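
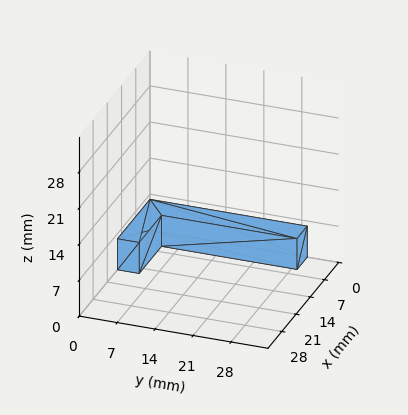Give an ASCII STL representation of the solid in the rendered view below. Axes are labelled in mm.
Reading the render: the shape is an L-shaped prism: outer 16 × 29 mm, arm thicknesses ≈ 4 mm (horizontal) and 5 mm (vertical), extruded 6 mm in z (dimensions read to the nearest mm from the axis ticks). For the STL, each face is triangulated and given an outward normal.

solid part
  facet normal 0.0000 0.0000 -1.0000
    outer loop
      vertex 16.00 4.00 0.00
      vertex 16.00 0.00 0.00
      vertex 0.00 0.00 0.00
    endloop
  endfacet
  facet normal 0.0000 0.0000 -1.0000
    outer loop
      vertex 5.00 4.00 0.00
      vertex 16.00 4.00 0.00
      vertex 0.00 0.00 0.00
    endloop
  endfacet
  facet normal 0.0000 0.0000 -1.0000
    outer loop
      vertex 5.00 29.00 0.00
      vertex 5.00 4.00 0.00
      vertex 0.00 0.00 0.00
    endloop
  endfacet
  facet normal 0.0000 0.0000 -1.0000
    outer loop
      vertex 0.00 29.00 0.00
      vertex 5.00 29.00 0.00
      vertex 0.00 0.00 0.00
    endloop
  endfacet
  facet normal 0.0000 0.0000 1.0000
    outer loop
      vertex 0.00 0.00 6.00
      vertex 16.00 0.00 6.00
      vertex 16.00 4.00 6.00
    endloop
  endfacet
  facet normal 0.0000 0.0000 1.0000
    outer loop
      vertex 0.00 0.00 6.00
      vertex 16.00 4.00 6.00
      vertex 5.00 4.00 6.00
    endloop
  endfacet
  facet normal 0.0000 0.0000 1.0000
    outer loop
      vertex 0.00 0.00 6.00
      vertex 5.00 4.00 6.00
      vertex 5.00 29.00 6.00
    endloop
  endfacet
  facet normal 0.0000 0.0000 1.0000
    outer loop
      vertex 0.00 0.00 6.00
      vertex 5.00 29.00 6.00
      vertex 0.00 29.00 6.00
    endloop
  endfacet
  facet normal 0.0000 -1.0000 0.0000
    outer loop
      vertex 0.00 0.00 0.00
      vertex 16.00 0.00 0.00
      vertex 16.00 0.00 6.00
    endloop
  endfacet
  facet normal 0.0000 -1.0000 0.0000
    outer loop
      vertex 0.00 0.00 0.00
      vertex 16.00 0.00 6.00
      vertex 0.00 0.00 6.00
    endloop
  endfacet
  facet normal 1.0000 0.0000 0.0000
    outer loop
      vertex 16.00 0.00 0.00
      vertex 16.00 4.00 0.00
      vertex 16.00 4.00 6.00
    endloop
  endfacet
  facet normal 1.0000 0.0000 0.0000
    outer loop
      vertex 16.00 0.00 0.00
      vertex 16.00 4.00 6.00
      vertex 16.00 0.00 6.00
    endloop
  endfacet
  facet normal 0.0000 1.0000 0.0000
    outer loop
      vertex 16.00 4.00 0.00
      vertex 5.00 4.00 0.00
      vertex 5.00 4.00 6.00
    endloop
  endfacet
  facet normal 0.0000 1.0000 0.0000
    outer loop
      vertex 16.00 4.00 0.00
      vertex 5.00 4.00 6.00
      vertex 16.00 4.00 6.00
    endloop
  endfacet
  facet normal 1.0000 0.0000 0.0000
    outer loop
      vertex 5.00 4.00 0.00
      vertex 5.00 29.00 0.00
      vertex 5.00 29.00 6.00
    endloop
  endfacet
  facet normal 1.0000 0.0000 0.0000
    outer loop
      vertex 5.00 4.00 0.00
      vertex 5.00 29.00 6.00
      vertex 5.00 4.00 6.00
    endloop
  endfacet
  facet normal 0.0000 1.0000 0.0000
    outer loop
      vertex 5.00 29.00 0.00
      vertex 0.00 29.00 0.00
      vertex 0.00 29.00 6.00
    endloop
  endfacet
  facet normal 0.0000 1.0000 0.0000
    outer loop
      vertex 5.00 29.00 0.00
      vertex 0.00 29.00 6.00
      vertex 5.00 29.00 6.00
    endloop
  endfacet
  facet normal -1.0000 0.0000 0.0000
    outer loop
      vertex 0.00 29.00 0.00
      vertex 0.00 0.00 0.00
      vertex 0.00 0.00 6.00
    endloop
  endfacet
  facet normal -1.0000 0.0000 0.0000
    outer loop
      vertex 0.00 29.00 0.00
      vertex 0.00 0.00 6.00
      vertex 0.00 29.00 6.00
    endloop
  endfacet
endsolid part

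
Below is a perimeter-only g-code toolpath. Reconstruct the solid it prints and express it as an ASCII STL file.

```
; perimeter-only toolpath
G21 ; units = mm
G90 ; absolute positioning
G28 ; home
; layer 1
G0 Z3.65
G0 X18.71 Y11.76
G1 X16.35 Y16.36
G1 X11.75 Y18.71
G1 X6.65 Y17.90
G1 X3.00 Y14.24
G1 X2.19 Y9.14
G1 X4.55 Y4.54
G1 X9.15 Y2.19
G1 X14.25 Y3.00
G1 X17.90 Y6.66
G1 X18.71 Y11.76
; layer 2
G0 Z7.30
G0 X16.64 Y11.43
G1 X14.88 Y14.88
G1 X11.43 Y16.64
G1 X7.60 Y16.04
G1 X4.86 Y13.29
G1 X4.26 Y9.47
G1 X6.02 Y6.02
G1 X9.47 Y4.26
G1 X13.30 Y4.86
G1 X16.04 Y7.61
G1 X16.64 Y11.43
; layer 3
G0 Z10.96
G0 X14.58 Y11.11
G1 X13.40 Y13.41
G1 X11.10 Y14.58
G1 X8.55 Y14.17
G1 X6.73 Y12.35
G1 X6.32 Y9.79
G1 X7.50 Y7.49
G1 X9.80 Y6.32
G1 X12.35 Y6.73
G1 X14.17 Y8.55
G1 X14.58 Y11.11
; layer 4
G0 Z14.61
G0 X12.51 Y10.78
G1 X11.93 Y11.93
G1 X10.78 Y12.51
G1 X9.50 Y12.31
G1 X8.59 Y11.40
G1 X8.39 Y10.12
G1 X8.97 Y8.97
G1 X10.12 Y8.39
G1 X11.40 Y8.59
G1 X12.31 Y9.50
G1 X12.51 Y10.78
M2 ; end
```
solid part
  facet normal 0.0000 0.0000 -1.0000
    outer loop
      vertex 12.08 20.77 0.00
      vertex 17.83 17.84 0.00
      vertex 20.77 12.09 0.00
    endloop
  endfacet
  facet normal 0.0000 0.0000 -1.0000
    outer loop
      vertex 5.70 19.76 0.00
      vertex 12.08 20.77 0.00
      vertex 20.77 12.09 0.00
    endloop
  endfacet
  facet normal 0.0000 0.0000 -1.0000
    outer loop
      vertex 1.14 15.19 0.00
      vertex 5.70 19.76 0.00
      vertex 20.77 12.09 0.00
    endloop
  endfacet
  facet normal 0.0000 0.0000 -1.0000
    outer loop
      vertex 0.13 8.81 0.00
      vertex 1.14 15.19 0.00
      vertex 20.77 12.09 0.00
    endloop
  endfacet
  facet normal 0.0000 0.0000 -1.0000
    outer loop
      vertex 3.07 3.06 0.00
      vertex 0.13 8.81 0.00
      vertex 20.77 12.09 0.00
    endloop
  endfacet
  facet normal 0.0000 0.0000 -1.0000
    outer loop
      vertex 8.82 0.13 0.00
      vertex 3.07 3.06 0.00
      vertex 20.77 12.09 0.00
    endloop
  endfacet
  facet normal 0.0000 0.0000 -1.0000
    outer loop
      vertex 15.20 1.14 0.00
      vertex 8.82 0.13 0.00
      vertex 20.77 12.09 0.00
    endloop
  endfacet
  facet normal 0.0000 0.0000 -1.0000
    outer loop
      vertex 19.76 5.71 0.00
      vertex 15.20 1.14 0.00
      vertex 20.77 12.09 0.00
    endloop
  endfacet
  facet normal 0.7821 0.3999 0.4779
    outer loop
      vertex 20.77 12.09 0.00
      vertex 17.83 17.84 0.00
      vertex 10.45 10.45 18.26
    endloop
  endfacet
  facet normal 0.3988 0.7826 0.4779
    outer loop
      vertex 17.83 17.84 0.00
      vertex 12.08 20.77 0.00
      vertex 10.45 10.45 18.26
    endloop
  endfacet
  facet normal -0.1373 0.8675 0.4780
    outer loop
      vertex 12.08 20.77 0.00
      vertex 5.70 19.76 0.00
      vertex 10.45 10.45 18.26
    endloop
  endfacet
  facet normal -0.6218 0.6204 0.4781
    outer loop
      vertex 5.70 19.76 0.00
      vertex 1.14 15.19 0.00
      vertex 10.45 10.45 18.26
    endloop
  endfacet
  facet normal -0.8676 0.1373 0.4780
    outer loop
      vertex 1.14 15.19 0.00
      vertex 0.13 8.81 0.00
      vertex 10.45 10.45 18.26
    endloop
  endfacet
  facet normal -0.7821 -0.3999 0.4779
    outer loop
      vertex 0.13 8.81 0.00
      vertex 3.07 3.06 0.00
      vertex 10.45 10.45 18.26
    endloop
  endfacet
  facet normal -0.3988 -0.7826 0.4779
    outer loop
      vertex 3.07 3.06 0.00
      vertex 8.82 0.13 0.00
      vertex 10.45 10.45 18.26
    endloop
  endfacet
  facet normal 0.1373 -0.8675 0.4780
    outer loop
      vertex 8.82 0.13 0.00
      vertex 15.20 1.14 0.00
      vertex 10.45 10.45 18.26
    endloop
  endfacet
  facet normal 0.6218 -0.6204 0.4781
    outer loop
      vertex 15.20 1.14 0.00
      vertex 19.76 5.71 0.00
      vertex 10.45 10.45 18.26
    endloop
  endfacet
  facet normal 0.8676 -0.1373 0.4780
    outer loop
      vertex 19.76 5.71 0.00
      vertex 20.77 12.09 0.00
      vertex 10.45 10.45 18.26
    endloop
  endfacet
endsolid part

The G0 Z moves step by Δz≈3.65 mm. The G1 loops shrink linearly with z, so the solid tapers from its base footprint up to z≈18.3. Closing with a flat bottom cap and the tapered top and triangulating gives 18 facets — a regular 10-sided pyramid, base circumscribed radius ≈ 10.4 mm, apex at z ≈ 18.3 mm.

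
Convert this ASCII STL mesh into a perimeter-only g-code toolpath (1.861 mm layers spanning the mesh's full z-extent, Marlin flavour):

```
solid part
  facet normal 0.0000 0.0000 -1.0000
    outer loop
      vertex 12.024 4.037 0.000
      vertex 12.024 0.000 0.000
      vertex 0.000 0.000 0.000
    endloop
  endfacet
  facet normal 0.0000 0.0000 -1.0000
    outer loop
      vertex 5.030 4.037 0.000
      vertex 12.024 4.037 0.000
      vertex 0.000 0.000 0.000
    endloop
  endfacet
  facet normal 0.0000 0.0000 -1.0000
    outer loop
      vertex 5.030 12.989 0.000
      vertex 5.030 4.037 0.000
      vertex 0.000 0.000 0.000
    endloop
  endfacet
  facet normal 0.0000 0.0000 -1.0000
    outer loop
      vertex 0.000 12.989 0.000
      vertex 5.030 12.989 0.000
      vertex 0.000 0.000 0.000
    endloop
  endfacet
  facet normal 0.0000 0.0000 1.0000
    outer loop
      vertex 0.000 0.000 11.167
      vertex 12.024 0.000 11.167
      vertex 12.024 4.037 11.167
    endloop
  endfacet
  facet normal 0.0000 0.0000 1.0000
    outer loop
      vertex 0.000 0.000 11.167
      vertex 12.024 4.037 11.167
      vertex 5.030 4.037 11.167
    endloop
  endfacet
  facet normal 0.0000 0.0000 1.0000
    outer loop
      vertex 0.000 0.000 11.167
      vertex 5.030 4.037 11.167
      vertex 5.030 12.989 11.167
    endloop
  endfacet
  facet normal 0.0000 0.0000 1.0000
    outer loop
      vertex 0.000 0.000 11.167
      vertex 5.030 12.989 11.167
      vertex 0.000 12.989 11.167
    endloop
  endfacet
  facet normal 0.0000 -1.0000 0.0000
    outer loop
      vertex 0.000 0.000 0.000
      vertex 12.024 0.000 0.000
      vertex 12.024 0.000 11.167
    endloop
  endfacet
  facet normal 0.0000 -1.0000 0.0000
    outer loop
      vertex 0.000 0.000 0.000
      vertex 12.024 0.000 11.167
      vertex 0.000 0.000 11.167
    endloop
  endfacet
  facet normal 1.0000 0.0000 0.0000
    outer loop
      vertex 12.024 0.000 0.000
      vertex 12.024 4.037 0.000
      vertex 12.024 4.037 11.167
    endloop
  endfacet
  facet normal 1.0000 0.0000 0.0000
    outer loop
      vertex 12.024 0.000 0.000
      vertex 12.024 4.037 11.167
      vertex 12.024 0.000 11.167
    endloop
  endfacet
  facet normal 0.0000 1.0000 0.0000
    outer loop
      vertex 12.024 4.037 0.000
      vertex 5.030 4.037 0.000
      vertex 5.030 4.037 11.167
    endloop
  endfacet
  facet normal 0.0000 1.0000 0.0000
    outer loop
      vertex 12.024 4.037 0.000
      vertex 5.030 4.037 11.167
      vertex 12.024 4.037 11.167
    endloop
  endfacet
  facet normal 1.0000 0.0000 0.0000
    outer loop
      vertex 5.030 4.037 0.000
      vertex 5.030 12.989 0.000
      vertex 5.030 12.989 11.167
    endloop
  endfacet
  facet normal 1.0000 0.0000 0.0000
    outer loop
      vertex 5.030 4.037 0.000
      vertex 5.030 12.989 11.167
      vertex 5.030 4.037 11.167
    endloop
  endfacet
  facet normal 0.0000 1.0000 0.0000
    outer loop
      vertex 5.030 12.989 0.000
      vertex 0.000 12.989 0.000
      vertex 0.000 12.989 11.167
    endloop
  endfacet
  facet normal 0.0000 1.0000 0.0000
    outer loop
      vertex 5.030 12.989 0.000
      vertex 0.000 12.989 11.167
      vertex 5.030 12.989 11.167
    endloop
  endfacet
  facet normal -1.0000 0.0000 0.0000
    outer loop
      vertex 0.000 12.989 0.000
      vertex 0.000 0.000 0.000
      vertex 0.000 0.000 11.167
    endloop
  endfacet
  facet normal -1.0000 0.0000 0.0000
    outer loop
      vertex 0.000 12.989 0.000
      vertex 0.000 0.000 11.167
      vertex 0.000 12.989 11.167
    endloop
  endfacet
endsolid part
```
; perimeter-only toolpath
G21 ; units = mm
G90 ; absolute positioning
G28 ; home
; layer 1
G0 Z1.861
G0 X0.000 Y0.000
G1 X12.024 Y0.000
G1 X12.024 Y4.037
G1 X5.030 Y4.037
G1 X5.030 Y12.989
G1 X0.000 Y12.989
G1 X0.000 Y0.000
; layer 2
G0 Z3.722
G0 X0.000 Y0.000
G1 X12.024 Y0.000
G1 X12.024 Y4.037
G1 X5.030 Y4.037
G1 X5.030 Y12.989
G1 X0.000 Y12.989
G1 X0.000 Y0.000
; layer 3
G0 Z5.583
G0 X0.000 Y0.000
G1 X12.024 Y0.000
G1 X12.024 Y4.037
G1 X5.030 Y4.037
G1 X5.030 Y12.989
G1 X0.000 Y12.989
G1 X0.000 Y0.000
; layer 4
G0 Z7.445
G0 X0.000 Y0.000
G1 X12.024 Y0.000
G1 X12.024 Y4.037
G1 X5.030 Y4.037
G1 X5.030 Y12.989
G1 X0.000 Y12.989
G1 X0.000 Y0.000
; layer 5
G0 Z9.306
G0 X0.000 Y0.000
G1 X12.024 Y0.000
G1 X12.024 Y4.037
G1 X5.030 Y4.037
G1 X5.030 Y12.989
G1 X0.000 Y12.989
G1 X0.000 Y0.000
; layer 6
G0 Z11.167
G0 X0.000 Y0.000
G1 X12.024 Y0.000
G1 X12.024 Y4.037
G1 X5.030 Y4.037
G1 X5.030 Y12.989
G1 X0.000 Y12.989
G1 X0.000 Y0.000
M2 ; end

The solid is an L-shaped prism: outer 12 × 13 mm, arm thicknesses ≈ 4.04 mm (horizontal) and 5.03 mm (vertical), extruded 11.2 mm in z. Slicing at Δz = 1.861 mm — 6 equal slices spanning the solid's height, so layer i sits at z = i·h/6 — gives 6 non-empty perimeters. Each is a 6-segment closed polygon; G0 lifts to the layer z and rapids to the start vertex, then G1 traces the edges.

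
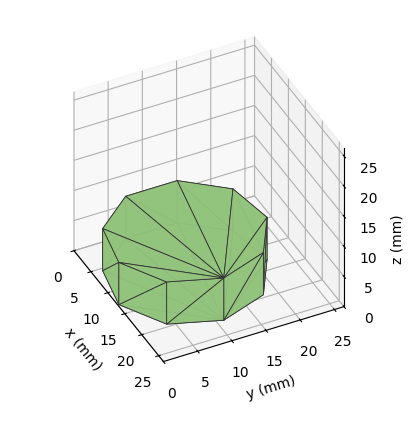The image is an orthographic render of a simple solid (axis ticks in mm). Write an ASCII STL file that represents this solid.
Reading the render: the shape is a regular 9-sided prism (a cylinder approximated with 9 flat sides), circumscribed radius ≈ 11 mm, height ≈ 7 mm (dimensions read to the nearest mm from the axis ticks). For the STL, each face is triangulated and given an outward normal.

solid part
  facet normal 0.0000 0.0000 -1.0000
    outer loop
      vertex 12.910 21.833 0.000
      vertex 19.426 18.071 0.000
      vertex 22.000 11.000 0.000
    endloop
  endfacet
  facet normal 0.0000 0.0000 -1.0000
    outer loop
      vertex 5.500 20.526 0.000
      vertex 12.910 21.833 0.000
      vertex 22.000 11.000 0.000
    endloop
  endfacet
  facet normal 0.0000 0.0000 -1.0000
    outer loop
      vertex 0.663 14.762 0.000
      vertex 5.500 20.526 0.000
      vertex 22.000 11.000 0.000
    endloop
  endfacet
  facet normal 0.0000 0.0000 -1.0000
    outer loop
      vertex 0.663 7.238 0.000
      vertex 0.663 14.762 0.000
      vertex 22.000 11.000 0.000
    endloop
  endfacet
  facet normal 0.0000 0.0000 -1.0000
    outer loop
      vertex 5.500 1.474 0.000
      vertex 0.663 7.238 0.000
      vertex 22.000 11.000 0.000
    endloop
  endfacet
  facet normal 0.0000 0.0000 -1.0000
    outer loop
      vertex 12.910 0.167 0.000
      vertex 5.500 1.474 0.000
      vertex 22.000 11.000 0.000
    endloop
  endfacet
  facet normal 0.0000 0.0000 -1.0000
    outer loop
      vertex 19.426 3.929 0.000
      vertex 12.910 0.167 0.000
      vertex 22.000 11.000 0.000
    endloop
  endfacet
  facet normal 0.0000 0.0000 1.0000
    outer loop
      vertex 22.000 11.000 7.000
      vertex 19.426 18.071 7.000
      vertex 12.910 21.833 7.000
    endloop
  endfacet
  facet normal 0.0000 0.0000 1.0000
    outer loop
      vertex 22.000 11.000 7.000
      vertex 12.910 21.833 7.000
      vertex 5.500 20.526 7.000
    endloop
  endfacet
  facet normal 0.0000 0.0000 1.0000
    outer loop
      vertex 22.000 11.000 7.000
      vertex 5.500 20.526 7.000
      vertex 0.663 14.762 7.000
    endloop
  endfacet
  facet normal 0.0000 0.0000 1.0000
    outer loop
      vertex 22.000 11.000 7.000
      vertex 0.663 14.762 7.000
      vertex 0.663 7.238 7.000
    endloop
  endfacet
  facet normal 0.0000 0.0000 1.0000
    outer loop
      vertex 22.000 11.000 7.000
      vertex 0.663 7.238 7.000
      vertex 5.500 1.474 7.000
    endloop
  endfacet
  facet normal 0.0000 0.0000 1.0000
    outer loop
      vertex 22.000 11.000 7.000
      vertex 5.500 1.474 7.000
      vertex 12.910 0.167 7.000
    endloop
  endfacet
  facet normal 0.0000 0.0000 1.0000
    outer loop
      vertex 22.000 11.000 7.000
      vertex 12.910 0.167 7.000
      vertex 19.426 3.929 7.000
    endloop
  endfacet
  facet normal 0.9397 0.3421 0.0000
    outer loop
      vertex 22.000 11.000 0.000
      vertex 19.426 18.071 0.000
      vertex 19.426 18.071 7.000
    endloop
  endfacet
  facet normal 0.9397 0.3421 0.0000
    outer loop
      vertex 22.000 11.000 0.000
      vertex 19.426 18.071 7.000
      vertex 22.000 11.000 7.000
    endloop
  endfacet
  facet normal 0.5000 0.8660 0.0000
    outer loop
      vertex 19.426 18.071 0.000
      vertex 12.910 21.833 0.000
      vertex 12.910 21.833 7.000
    endloop
  endfacet
  facet normal 0.5000 0.8660 0.0000
    outer loop
      vertex 19.426 18.071 0.000
      vertex 12.910 21.833 7.000
      vertex 19.426 18.071 7.000
    endloop
  endfacet
  facet normal -0.1737 0.9848 0.0000
    outer loop
      vertex 12.910 21.833 0.000
      vertex 5.500 20.526 0.000
      vertex 5.500 20.526 7.000
    endloop
  endfacet
  facet normal -0.1737 0.9848 0.0000
    outer loop
      vertex 12.910 21.833 0.000
      vertex 5.500 20.526 7.000
      vertex 12.910 21.833 7.000
    endloop
  endfacet
  facet normal -0.7660 0.6428 0.0000
    outer loop
      vertex 5.500 20.526 0.000
      vertex 0.663 14.762 0.000
      vertex 0.663 14.762 7.000
    endloop
  endfacet
  facet normal -0.7660 0.6428 0.0000
    outer loop
      vertex 5.500 20.526 0.000
      vertex 0.663 14.762 7.000
      vertex 5.500 20.526 7.000
    endloop
  endfacet
  facet normal -1.0000 0.0000 0.0000
    outer loop
      vertex 0.663 14.762 0.000
      vertex 0.663 7.238 0.000
      vertex 0.663 7.238 7.000
    endloop
  endfacet
  facet normal -1.0000 0.0000 0.0000
    outer loop
      vertex 0.663 14.762 0.000
      vertex 0.663 7.238 7.000
      vertex 0.663 14.762 7.000
    endloop
  endfacet
  facet normal -0.7660 -0.6428 0.0000
    outer loop
      vertex 0.663 7.238 0.000
      vertex 5.500 1.474 0.000
      vertex 5.500 1.474 7.000
    endloop
  endfacet
  facet normal -0.7660 -0.6428 0.0000
    outer loop
      vertex 0.663 7.238 0.000
      vertex 5.500 1.474 7.000
      vertex 0.663 7.238 7.000
    endloop
  endfacet
  facet normal -0.1737 -0.9848 0.0000
    outer loop
      vertex 5.500 1.474 0.000
      vertex 12.910 0.167 0.000
      vertex 12.910 0.167 7.000
    endloop
  endfacet
  facet normal -0.1737 -0.9848 0.0000
    outer loop
      vertex 5.500 1.474 0.000
      vertex 12.910 0.167 7.000
      vertex 5.500 1.474 7.000
    endloop
  endfacet
  facet normal 0.5000 -0.8660 0.0000
    outer loop
      vertex 12.910 0.167 0.000
      vertex 19.426 3.929 0.000
      vertex 19.426 3.929 7.000
    endloop
  endfacet
  facet normal 0.5000 -0.8660 0.0000
    outer loop
      vertex 12.910 0.167 0.000
      vertex 19.426 3.929 7.000
      vertex 12.910 0.167 7.000
    endloop
  endfacet
  facet normal 0.9397 -0.3421 0.0000
    outer loop
      vertex 19.426 3.929 0.000
      vertex 22.000 11.000 0.000
      vertex 22.000 11.000 7.000
    endloop
  endfacet
  facet normal 0.9397 -0.3421 0.0000
    outer loop
      vertex 19.426 3.929 0.000
      vertex 22.000 11.000 7.000
      vertex 19.426 3.929 7.000
    endloop
  endfacet
endsolid part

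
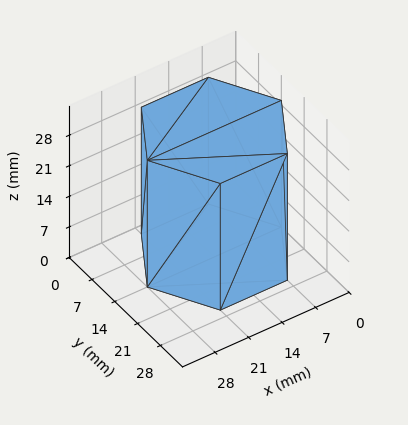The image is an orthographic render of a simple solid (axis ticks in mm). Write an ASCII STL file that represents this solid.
Reading the render: the shape is a regular 6-sided prism (a cylinder approximated with 6 flat sides), circumscribed radius ≈ 14 mm, height ≈ 29 mm (dimensions read to the nearest mm from the axis ticks). For the STL, each face is triangulated and given an outward normal.

solid part
  facet normal 0.0000 0.0000 -1.0000
    outer loop
      vertex 7.000 26.124 0.000
      vertex 21.000 26.124 0.000
      vertex 28.000 14.000 0.000
    endloop
  endfacet
  facet normal 0.0000 0.0000 -1.0000
    outer loop
      vertex 0.000 14.000 0.000
      vertex 7.000 26.124 0.000
      vertex 28.000 14.000 0.000
    endloop
  endfacet
  facet normal 0.0000 0.0000 -1.0000
    outer loop
      vertex 7.000 1.876 0.000
      vertex 0.000 14.000 0.000
      vertex 28.000 14.000 0.000
    endloop
  endfacet
  facet normal 0.0000 0.0000 -1.0000
    outer loop
      vertex 21.000 1.876 0.000
      vertex 7.000 1.876 0.000
      vertex 28.000 14.000 0.000
    endloop
  endfacet
  facet normal 0.0000 0.0000 1.0000
    outer loop
      vertex 28.000 14.000 29.000
      vertex 21.000 26.124 29.000
      vertex 7.000 26.124 29.000
    endloop
  endfacet
  facet normal 0.0000 0.0000 1.0000
    outer loop
      vertex 28.000 14.000 29.000
      vertex 7.000 26.124 29.000
      vertex 0.000 14.000 29.000
    endloop
  endfacet
  facet normal 0.0000 0.0000 1.0000
    outer loop
      vertex 28.000 14.000 29.000
      vertex 0.000 14.000 29.000
      vertex 7.000 1.876 29.000
    endloop
  endfacet
  facet normal 0.0000 0.0000 1.0000
    outer loop
      vertex 28.000 14.000 29.000
      vertex 7.000 1.876 29.000
      vertex 21.000 1.876 29.000
    endloop
  endfacet
  facet normal 0.8660 0.5000 0.0000
    outer loop
      vertex 28.000 14.000 0.000
      vertex 21.000 26.124 0.000
      vertex 21.000 26.124 29.000
    endloop
  endfacet
  facet normal 0.8660 0.5000 0.0000
    outer loop
      vertex 28.000 14.000 0.000
      vertex 21.000 26.124 29.000
      vertex 28.000 14.000 29.000
    endloop
  endfacet
  facet normal 0.0000 1.0000 0.0000
    outer loop
      vertex 21.000 26.124 0.000
      vertex 7.000 26.124 0.000
      vertex 7.000 26.124 29.000
    endloop
  endfacet
  facet normal 0.0000 1.0000 0.0000
    outer loop
      vertex 21.000 26.124 0.000
      vertex 7.000 26.124 29.000
      vertex 21.000 26.124 29.000
    endloop
  endfacet
  facet normal -0.8660 0.5000 0.0000
    outer loop
      vertex 7.000 26.124 0.000
      vertex 0.000 14.000 0.000
      vertex 0.000 14.000 29.000
    endloop
  endfacet
  facet normal -0.8660 0.5000 0.0000
    outer loop
      vertex 7.000 26.124 0.000
      vertex 0.000 14.000 29.000
      vertex 7.000 26.124 29.000
    endloop
  endfacet
  facet normal -0.8660 -0.5000 0.0000
    outer loop
      vertex 0.000 14.000 0.000
      vertex 7.000 1.876 0.000
      vertex 7.000 1.876 29.000
    endloop
  endfacet
  facet normal -0.8660 -0.5000 0.0000
    outer loop
      vertex 0.000 14.000 0.000
      vertex 7.000 1.876 29.000
      vertex 0.000 14.000 29.000
    endloop
  endfacet
  facet normal 0.0000 -1.0000 0.0000
    outer loop
      vertex 7.000 1.876 0.000
      vertex 21.000 1.876 0.000
      vertex 21.000 1.876 29.000
    endloop
  endfacet
  facet normal 0.0000 -1.0000 0.0000
    outer loop
      vertex 7.000 1.876 0.000
      vertex 21.000 1.876 29.000
      vertex 7.000 1.876 29.000
    endloop
  endfacet
  facet normal 0.8660 -0.5000 0.0000
    outer loop
      vertex 21.000 1.876 0.000
      vertex 28.000 14.000 0.000
      vertex 28.000 14.000 29.000
    endloop
  endfacet
  facet normal 0.8660 -0.5000 0.0000
    outer loop
      vertex 21.000 1.876 0.000
      vertex 28.000 14.000 29.000
      vertex 21.000 1.876 29.000
    endloop
  endfacet
endsolid part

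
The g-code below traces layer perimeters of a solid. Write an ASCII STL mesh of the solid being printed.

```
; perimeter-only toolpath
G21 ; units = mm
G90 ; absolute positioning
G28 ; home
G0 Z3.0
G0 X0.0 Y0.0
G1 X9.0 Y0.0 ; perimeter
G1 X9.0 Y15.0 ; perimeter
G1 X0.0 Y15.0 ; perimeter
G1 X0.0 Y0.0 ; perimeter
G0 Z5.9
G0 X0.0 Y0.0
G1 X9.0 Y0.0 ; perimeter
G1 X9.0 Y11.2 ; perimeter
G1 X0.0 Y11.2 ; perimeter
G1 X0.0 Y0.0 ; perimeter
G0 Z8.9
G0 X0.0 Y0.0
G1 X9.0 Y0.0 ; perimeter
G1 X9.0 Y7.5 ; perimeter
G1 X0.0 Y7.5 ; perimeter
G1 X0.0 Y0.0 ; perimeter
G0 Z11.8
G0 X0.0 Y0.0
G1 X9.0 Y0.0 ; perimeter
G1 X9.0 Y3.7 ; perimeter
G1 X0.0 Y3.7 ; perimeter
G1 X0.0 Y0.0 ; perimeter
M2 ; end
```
solid part
  facet normal 0.0000 0.0000 -1.0000
    outer loop
      vertex 9.0 18.7 0.0
      vertex 9.0 0.0 0.0
      vertex 0.0 0.0 0.0
    endloop
  endfacet
  facet normal 0.0000 0.0000 -1.0000
    outer loop
      vertex 0.0 18.7 0.0
      vertex 9.0 18.7 0.0
      vertex 0.0 0.0 0.0
    endloop
  endfacet
  facet normal 0.0000 -1.0000 0.0000
    outer loop
      vertex 0.0 0.0 0.0
      vertex 9.0 0.0 0.0
      vertex 9.0 0.0 14.8
    endloop
  endfacet
  facet normal 0.0000 -1.0000 0.0000
    outer loop
      vertex 0.0 0.0 0.0
      vertex 9.0 0.0 14.8
      vertex 0.0 0.0 14.8
    endloop
  endfacet
  facet normal 0.0000 0.6206 0.7841
    outer loop
      vertex 0.0 0.0 14.8
      vertex 9.0 0.0 14.8
      vertex 9.0 18.7 0.0
    endloop
  endfacet
  facet normal 0.0000 0.6206 0.7841
    outer loop
      vertex 0.0 0.0 14.8
      vertex 9.0 18.7 0.0
      vertex 0.0 18.7 0.0
    endloop
  endfacet
  facet normal -1.0000 0.0000 0.0000
    outer loop
      vertex 0.0 0.0 14.8
      vertex 0.0 18.7 0.0
      vertex 0.0 0.0 0.0
    endloop
  endfacet
  facet normal 1.0000 0.0000 0.0000
    outer loop
      vertex 9.0 0.0 0.0
      vertex 9.0 18.7 0.0
      vertex 9.0 0.0 14.8
    endloop
  endfacet
endsolid part

The G0 Z moves step by Δz≈3.0 mm. The G1 loops shrink linearly with z, so the solid tapers from its base footprint up to z≈14.8. Closing with a flat bottom cap and the tapered top and triangulating gives 8 facets — a wedge (ramp): 9 × 18.7 mm base, rising to 14.8 mm along the y=0 edge and sloping linearly to z=0 at y=18.7.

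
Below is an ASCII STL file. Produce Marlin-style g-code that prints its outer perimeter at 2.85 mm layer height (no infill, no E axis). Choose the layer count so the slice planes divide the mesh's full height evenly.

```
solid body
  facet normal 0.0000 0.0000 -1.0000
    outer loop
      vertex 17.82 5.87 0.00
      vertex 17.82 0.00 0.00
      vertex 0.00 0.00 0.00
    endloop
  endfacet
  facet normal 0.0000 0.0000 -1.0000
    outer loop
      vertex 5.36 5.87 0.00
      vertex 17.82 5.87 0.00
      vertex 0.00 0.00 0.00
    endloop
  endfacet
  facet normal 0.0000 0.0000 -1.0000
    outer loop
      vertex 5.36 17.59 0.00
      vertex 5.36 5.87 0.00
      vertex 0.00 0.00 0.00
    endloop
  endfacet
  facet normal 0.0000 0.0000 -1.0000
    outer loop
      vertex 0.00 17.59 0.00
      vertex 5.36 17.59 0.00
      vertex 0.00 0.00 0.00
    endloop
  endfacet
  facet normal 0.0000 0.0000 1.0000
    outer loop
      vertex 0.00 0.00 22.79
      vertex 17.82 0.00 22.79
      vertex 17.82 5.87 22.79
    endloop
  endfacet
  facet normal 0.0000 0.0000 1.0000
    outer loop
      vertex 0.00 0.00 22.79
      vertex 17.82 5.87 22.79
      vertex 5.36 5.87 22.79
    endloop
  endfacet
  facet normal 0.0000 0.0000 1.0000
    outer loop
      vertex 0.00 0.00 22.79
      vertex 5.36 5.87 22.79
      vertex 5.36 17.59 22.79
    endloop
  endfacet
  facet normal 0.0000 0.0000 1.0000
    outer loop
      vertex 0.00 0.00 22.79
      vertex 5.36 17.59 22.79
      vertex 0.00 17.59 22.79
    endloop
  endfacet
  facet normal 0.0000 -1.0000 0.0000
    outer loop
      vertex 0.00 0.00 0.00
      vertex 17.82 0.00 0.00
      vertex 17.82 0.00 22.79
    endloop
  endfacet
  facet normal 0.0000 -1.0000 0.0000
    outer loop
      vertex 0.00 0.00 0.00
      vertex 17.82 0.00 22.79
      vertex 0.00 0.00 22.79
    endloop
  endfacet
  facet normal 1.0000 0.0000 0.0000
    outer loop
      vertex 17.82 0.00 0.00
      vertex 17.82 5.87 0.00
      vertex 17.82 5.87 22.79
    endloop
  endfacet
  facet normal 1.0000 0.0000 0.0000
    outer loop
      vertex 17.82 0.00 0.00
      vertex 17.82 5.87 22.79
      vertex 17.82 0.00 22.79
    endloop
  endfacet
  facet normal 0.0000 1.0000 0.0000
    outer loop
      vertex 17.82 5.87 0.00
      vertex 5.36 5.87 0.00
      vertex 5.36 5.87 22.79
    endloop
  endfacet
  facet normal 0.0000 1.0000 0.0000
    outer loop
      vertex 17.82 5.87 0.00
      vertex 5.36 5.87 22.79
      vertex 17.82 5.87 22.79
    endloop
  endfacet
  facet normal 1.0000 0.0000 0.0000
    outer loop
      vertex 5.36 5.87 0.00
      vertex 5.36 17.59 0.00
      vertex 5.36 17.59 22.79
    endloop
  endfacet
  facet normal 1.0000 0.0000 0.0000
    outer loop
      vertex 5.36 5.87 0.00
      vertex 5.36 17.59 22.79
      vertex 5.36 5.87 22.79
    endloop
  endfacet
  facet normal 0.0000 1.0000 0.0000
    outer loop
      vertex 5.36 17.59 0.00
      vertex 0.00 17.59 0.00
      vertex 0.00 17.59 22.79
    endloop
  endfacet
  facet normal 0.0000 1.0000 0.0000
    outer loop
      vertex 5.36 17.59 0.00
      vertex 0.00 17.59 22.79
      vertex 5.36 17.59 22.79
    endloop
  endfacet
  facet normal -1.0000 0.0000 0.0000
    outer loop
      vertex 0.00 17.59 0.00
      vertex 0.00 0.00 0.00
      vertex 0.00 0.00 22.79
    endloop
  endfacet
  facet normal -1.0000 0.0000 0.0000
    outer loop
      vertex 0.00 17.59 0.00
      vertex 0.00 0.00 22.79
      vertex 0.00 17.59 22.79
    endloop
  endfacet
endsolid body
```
; perimeter-only toolpath
G21 ; units = mm
G90 ; absolute positioning
G28 ; home
; layer 1
G0 Z2.85
G0 X0.00 Y0.00
G1 X17.82 Y0.00
G1 X17.82 Y5.87
G1 X5.36 Y5.87
G1 X5.36 Y17.59
G1 X0.00 Y17.59
G1 X0.00 Y0.00
; layer 2
G0 Z5.70
G0 X0.00 Y0.00
G1 X17.82 Y0.00
G1 X17.82 Y5.87
G1 X5.36 Y5.87
G1 X5.36 Y17.59
G1 X0.00 Y17.59
G1 X0.00 Y0.00
; layer 3
G0 Z8.55
G0 X0.00 Y0.00
G1 X17.82 Y0.00
G1 X17.82 Y5.87
G1 X5.36 Y5.87
G1 X5.36 Y17.59
G1 X0.00 Y17.59
G1 X0.00 Y0.00
; layer 4
G0 Z11.39
G0 X0.00 Y0.00
G1 X17.82 Y0.00
G1 X17.82 Y5.87
G1 X5.36 Y5.87
G1 X5.36 Y17.59
G1 X0.00 Y17.59
G1 X0.00 Y0.00
; layer 5
G0 Z14.24
G0 X0.00 Y0.00
G1 X17.82 Y0.00
G1 X17.82 Y5.87
G1 X5.36 Y5.87
G1 X5.36 Y17.59
G1 X0.00 Y17.59
G1 X0.00 Y0.00
; layer 6
G0 Z17.09
G0 X0.00 Y0.00
G1 X17.82 Y0.00
G1 X17.82 Y5.87
G1 X5.36 Y5.87
G1 X5.36 Y17.59
G1 X0.00 Y17.59
G1 X0.00 Y0.00
; layer 7
G0 Z19.94
G0 X0.00 Y0.00
G1 X17.82 Y0.00
G1 X17.82 Y5.87
G1 X5.36 Y5.87
G1 X5.36 Y17.59
G1 X0.00 Y17.59
G1 X0.00 Y0.00
; layer 8
G0 Z22.79
G0 X0.00 Y0.00
G1 X17.82 Y0.00
G1 X17.82 Y5.87
G1 X5.36 Y5.87
G1 X5.36 Y17.59
G1 X0.00 Y17.59
G1 X0.00 Y0.00
M2 ; end

The solid is an L-shaped prism: outer 17.8 × 17.6 mm, arm thicknesses ≈ 5.87 mm (horizontal) and 5.36 mm (vertical), extruded 22.8 mm in z. Slicing at Δz = 2.85 mm — 8 equal slices spanning the solid's height, so layer i sits at z = i·h/8 — gives 8 non-empty perimeters. Each is a 6-segment closed polygon; G0 lifts to the layer z and rapids to the start vertex, then G1 traces the edges.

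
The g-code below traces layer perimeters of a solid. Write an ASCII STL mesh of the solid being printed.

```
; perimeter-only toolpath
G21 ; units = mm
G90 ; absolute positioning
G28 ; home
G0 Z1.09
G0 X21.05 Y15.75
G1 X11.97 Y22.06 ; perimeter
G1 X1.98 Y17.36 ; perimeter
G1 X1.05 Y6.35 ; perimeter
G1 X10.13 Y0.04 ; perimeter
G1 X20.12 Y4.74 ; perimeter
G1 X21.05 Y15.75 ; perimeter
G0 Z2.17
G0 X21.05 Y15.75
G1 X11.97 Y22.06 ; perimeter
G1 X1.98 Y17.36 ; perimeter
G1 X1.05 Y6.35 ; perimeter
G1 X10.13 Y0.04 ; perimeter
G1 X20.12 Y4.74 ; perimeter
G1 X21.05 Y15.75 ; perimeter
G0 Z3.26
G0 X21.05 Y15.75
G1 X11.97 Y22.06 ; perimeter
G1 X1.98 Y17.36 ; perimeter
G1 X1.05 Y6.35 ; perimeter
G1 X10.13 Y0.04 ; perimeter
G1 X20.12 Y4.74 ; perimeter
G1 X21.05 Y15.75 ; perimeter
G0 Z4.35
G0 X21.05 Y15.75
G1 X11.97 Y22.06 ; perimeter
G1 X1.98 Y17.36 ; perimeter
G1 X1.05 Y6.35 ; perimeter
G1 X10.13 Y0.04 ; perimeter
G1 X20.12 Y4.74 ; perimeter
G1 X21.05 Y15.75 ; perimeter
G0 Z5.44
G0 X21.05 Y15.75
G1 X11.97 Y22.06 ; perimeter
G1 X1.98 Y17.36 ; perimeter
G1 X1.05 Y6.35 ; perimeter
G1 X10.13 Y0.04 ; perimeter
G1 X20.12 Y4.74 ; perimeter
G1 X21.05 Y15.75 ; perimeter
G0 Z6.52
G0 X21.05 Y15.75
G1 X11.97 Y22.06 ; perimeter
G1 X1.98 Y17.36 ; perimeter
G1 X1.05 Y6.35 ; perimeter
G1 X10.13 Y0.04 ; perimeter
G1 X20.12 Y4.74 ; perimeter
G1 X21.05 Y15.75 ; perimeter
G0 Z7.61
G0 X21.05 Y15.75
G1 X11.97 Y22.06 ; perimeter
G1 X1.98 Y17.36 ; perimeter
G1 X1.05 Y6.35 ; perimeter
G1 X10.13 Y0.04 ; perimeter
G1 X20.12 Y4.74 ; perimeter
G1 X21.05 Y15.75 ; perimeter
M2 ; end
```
solid part
  facet normal 0.0000 0.0000 -1.0000
    outer loop
      vertex 1.98 17.36 0.00
      vertex 11.97 22.06 0.00
      vertex 21.05 15.75 0.00
    endloop
  endfacet
  facet normal 0.0000 0.0000 -1.0000
    outer loop
      vertex 1.05 6.35 0.00
      vertex 1.98 17.36 0.00
      vertex 21.05 15.75 0.00
    endloop
  endfacet
  facet normal 0.0000 0.0000 -1.0000
    outer loop
      vertex 10.13 0.04 0.00
      vertex 1.05 6.35 0.00
      vertex 21.05 15.75 0.00
    endloop
  endfacet
  facet normal 0.0000 0.0000 -1.0000
    outer loop
      vertex 20.12 4.74 0.00
      vertex 10.13 0.04 0.00
      vertex 21.05 15.75 0.00
    endloop
  endfacet
  facet normal 0.0000 0.0000 1.0000
    outer loop
      vertex 21.05 15.75 7.61
      vertex 11.97 22.06 7.61
      vertex 1.98 17.36 7.61
    endloop
  endfacet
  facet normal 0.0000 0.0000 1.0000
    outer loop
      vertex 21.05 15.75 7.61
      vertex 1.98 17.36 7.61
      vertex 1.05 6.35 7.61
    endloop
  endfacet
  facet normal 0.0000 0.0000 1.0000
    outer loop
      vertex 21.05 15.75 7.61
      vertex 1.05 6.35 7.61
      vertex 10.13 0.04 7.61
    endloop
  endfacet
  facet normal 0.0000 0.0000 1.0000
    outer loop
      vertex 21.05 15.75 7.61
      vertex 10.13 0.04 7.61
      vertex 20.12 4.74 7.61
    endloop
  endfacet
  facet normal 0.5707 0.8212 0.0000
    outer loop
      vertex 21.05 15.75 0.00
      vertex 11.97 22.06 0.00
      vertex 11.97 22.06 7.61
    endloop
  endfacet
  facet normal 0.5707 0.8212 0.0000
    outer loop
      vertex 21.05 15.75 0.00
      vertex 11.97 22.06 7.61
      vertex 21.05 15.75 7.61
    endloop
  endfacet
  facet normal -0.4257 0.9049 0.0000
    outer loop
      vertex 11.97 22.06 0.00
      vertex 1.98 17.36 0.00
      vertex 1.98 17.36 7.61
    endloop
  endfacet
  facet normal -0.4257 0.9049 0.0000
    outer loop
      vertex 11.97 22.06 0.00
      vertex 1.98 17.36 7.61
      vertex 11.97 22.06 7.61
    endloop
  endfacet
  facet normal -0.9965 0.0842 0.0000
    outer loop
      vertex 1.98 17.36 0.00
      vertex 1.05 6.35 0.00
      vertex 1.05 6.35 7.61
    endloop
  endfacet
  facet normal -0.9965 0.0842 0.0000
    outer loop
      vertex 1.98 17.36 0.00
      vertex 1.05 6.35 7.61
      vertex 1.98 17.36 7.61
    endloop
  endfacet
  facet normal -0.5707 -0.8212 0.0000
    outer loop
      vertex 1.05 6.35 0.00
      vertex 10.13 0.04 0.00
      vertex 10.13 0.04 7.61
    endloop
  endfacet
  facet normal -0.5707 -0.8212 0.0000
    outer loop
      vertex 1.05 6.35 0.00
      vertex 10.13 0.04 7.61
      vertex 1.05 6.35 7.61
    endloop
  endfacet
  facet normal 0.4257 -0.9049 0.0000
    outer loop
      vertex 10.13 0.04 0.00
      vertex 20.12 4.74 0.00
      vertex 20.12 4.74 7.61
    endloop
  endfacet
  facet normal 0.4257 -0.9049 0.0000
    outer loop
      vertex 10.13 0.04 0.00
      vertex 20.12 4.74 7.61
      vertex 10.13 0.04 7.61
    endloop
  endfacet
  facet normal 0.9965 -0.0842 0.0000
    outer loop
      vertex 20.12 4.74 0.00
      vertex 21.05 15.75 0.00
      vertex 21.05 15.75 7.61
    endloop
  endfacet
  facet normal 0.9965 -0.0842 0.0000
    outer loop
      vertex 20.12 4.74 0.00
      vertex 21.05 15.75 7.61
      vertex 20.12 4.74 7.61
    endloop
  endfacet
endsolid part

The G0 Z moves step by Δz≈1.09 mm. Every layer's G1 loop is the same polygon, so the solid is a straight extrusion of it from z=0 to z≈7.61. Closing with flat bottom and top caps and triangulating gives 20 facets — a regular 6-sided prism (a cylinder approximated with 6 flat sides), circumscribed radius ≈ 11.1 mm, height ≈ 7.61 mm.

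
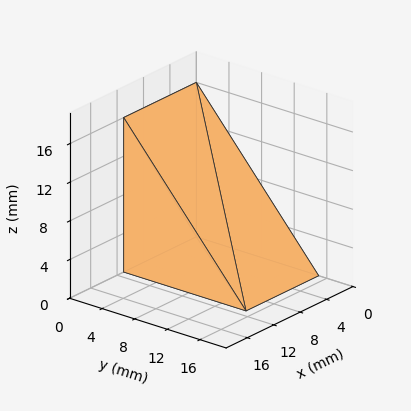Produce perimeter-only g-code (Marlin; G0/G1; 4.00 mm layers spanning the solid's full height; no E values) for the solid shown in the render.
Reading the render: the shape is a wedge (ramp): 11 × 15 mm base, rising to 16 mm along the y=0 edge and sloping linearly to z=0 at y=15 (dimensions read to the nearest mm from the axis ticks). For the g-code, the solid's height is divided into equal slices at the stated Δz and each level perimeter traced with G1 moves after a G0 lift.

; perimeter-only toolpath
G21 ; units = mm
G90 ; absolute positioning
G28 ; home
; layer 1
G0 Z4.00
G0 X0.00 Y0.00
G1 X11.00 Y0.00
G1 X11.00 Y11.25
G1 X0.00 Y11.25
G1 X0.00 Y0.00
; layer 2
G0 Z8.00
G0 X0.00 Y0.00
G1 X11.00 Y0.00
G1 X11.00 Y7.50
G1 X0.00 Y7.50
G1 X0.00 Y0.00
; layer 3
G0 Z12.00
G0 X0.00 Y0.00
G1 X11.00 Y0.00
G1 X11.00 Y3.75
G1 X0.00 Y3.75
G1 X0.00 Y0.00
M2 ; end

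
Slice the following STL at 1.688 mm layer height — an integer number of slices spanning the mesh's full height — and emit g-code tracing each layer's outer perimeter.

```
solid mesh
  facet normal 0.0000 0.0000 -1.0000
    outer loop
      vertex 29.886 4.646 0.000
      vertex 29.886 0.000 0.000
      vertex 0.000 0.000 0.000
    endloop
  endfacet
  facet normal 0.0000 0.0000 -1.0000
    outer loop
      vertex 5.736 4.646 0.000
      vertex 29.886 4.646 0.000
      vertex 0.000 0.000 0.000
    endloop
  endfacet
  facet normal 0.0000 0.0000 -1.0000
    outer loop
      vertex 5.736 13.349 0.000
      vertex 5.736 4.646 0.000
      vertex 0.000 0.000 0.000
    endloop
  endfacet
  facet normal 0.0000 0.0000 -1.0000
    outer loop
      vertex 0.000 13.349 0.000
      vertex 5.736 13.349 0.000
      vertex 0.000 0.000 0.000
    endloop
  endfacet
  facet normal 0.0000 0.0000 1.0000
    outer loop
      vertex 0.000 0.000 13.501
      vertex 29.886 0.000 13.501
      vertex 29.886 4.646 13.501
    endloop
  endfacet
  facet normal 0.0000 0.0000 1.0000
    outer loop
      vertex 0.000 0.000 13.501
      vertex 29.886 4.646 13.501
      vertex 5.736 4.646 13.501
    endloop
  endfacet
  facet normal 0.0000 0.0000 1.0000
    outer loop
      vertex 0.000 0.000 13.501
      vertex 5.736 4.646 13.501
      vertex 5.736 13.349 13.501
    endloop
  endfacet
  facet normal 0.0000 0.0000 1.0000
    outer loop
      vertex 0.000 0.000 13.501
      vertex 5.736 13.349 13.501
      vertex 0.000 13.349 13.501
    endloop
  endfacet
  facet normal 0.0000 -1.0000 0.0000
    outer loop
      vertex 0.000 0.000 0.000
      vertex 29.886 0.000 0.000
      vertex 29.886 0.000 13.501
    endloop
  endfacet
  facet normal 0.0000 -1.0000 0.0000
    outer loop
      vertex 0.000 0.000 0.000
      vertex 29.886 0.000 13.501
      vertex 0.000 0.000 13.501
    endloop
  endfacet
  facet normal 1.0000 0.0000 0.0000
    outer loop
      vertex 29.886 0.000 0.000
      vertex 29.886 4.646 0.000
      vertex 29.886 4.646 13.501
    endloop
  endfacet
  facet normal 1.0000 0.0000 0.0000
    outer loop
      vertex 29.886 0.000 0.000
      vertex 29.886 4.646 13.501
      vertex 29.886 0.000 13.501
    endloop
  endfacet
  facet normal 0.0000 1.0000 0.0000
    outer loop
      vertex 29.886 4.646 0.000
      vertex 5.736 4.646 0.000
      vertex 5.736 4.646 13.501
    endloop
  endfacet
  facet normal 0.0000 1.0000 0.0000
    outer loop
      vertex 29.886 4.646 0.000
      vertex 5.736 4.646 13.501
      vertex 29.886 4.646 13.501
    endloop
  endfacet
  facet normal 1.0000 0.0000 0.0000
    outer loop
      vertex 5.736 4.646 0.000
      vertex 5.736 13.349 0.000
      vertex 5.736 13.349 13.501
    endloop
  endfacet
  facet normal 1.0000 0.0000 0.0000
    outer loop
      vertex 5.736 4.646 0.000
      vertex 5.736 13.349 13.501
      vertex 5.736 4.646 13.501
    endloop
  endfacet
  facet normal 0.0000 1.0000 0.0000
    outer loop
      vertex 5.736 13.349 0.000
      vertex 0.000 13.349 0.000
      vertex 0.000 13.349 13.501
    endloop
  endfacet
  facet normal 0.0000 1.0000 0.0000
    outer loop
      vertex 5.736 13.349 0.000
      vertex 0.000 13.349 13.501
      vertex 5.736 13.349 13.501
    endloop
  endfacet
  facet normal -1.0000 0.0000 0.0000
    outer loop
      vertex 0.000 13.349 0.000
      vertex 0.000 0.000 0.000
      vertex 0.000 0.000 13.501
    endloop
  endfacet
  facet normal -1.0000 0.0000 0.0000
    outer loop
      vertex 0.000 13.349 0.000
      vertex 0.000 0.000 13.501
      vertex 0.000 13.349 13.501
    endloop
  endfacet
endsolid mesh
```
; perimeter-only toolpath
G21 ; units = mm
G90 ; absolute positioning
G28 ; home
; layer 1
G0 Z1.688
G0 X0.000 Y0.000
G1 X29.886 Y0.000
G1 X29.886 Y4.646
G1 X5.736 Y4.646
G1 X5.736 Y13.349
G1 X0.000 Y13.349
G1 X0.000 Y0.000
; layer 2
G0 Z3.375
G0 X0.000 Y0.000
G1 X29.886 Y0.000
G1 X29.886 Y4.646
G1 X5.736 Y4.646
G1 X5.736 Y13.349
G1 X0.000 Y13.349
G1 X0.000 Y0.000
; layer 3
G0 Z5.063
G0 X0.000 Y0.000
G1 X29.886 Y0.000
G1 X29.886 Y4.646
G1 X5.736 Y4.646
G1 X5.736 Y13.349
G1 X0.000 Y13.349
G1 X0.000 Y0.000
; layer 4
G0 Z6.750
G0 X0.000 Y0.000
G1 X29.886 Y0.000
G1 X29.886 Y4.646
G1 X5.736 Y4.646
G1 X5.736 Y13.349
G1 X0.000 Y13.349
G1 X0.000 Y0.000
; layer 5
G0 Z8.438
G0 X0.000 Y0.000
G1 X29.886 Y0.000
G1 X29.886 Y4.646
G1 X5.736 Y4.646
G1 X5.736 Y13.349
G1 X0.000 Y13.349
G1 X0.000 Y0.000
; layer 6
G0 Z10.126
G0 X0.000 Y0.000
G1 X29.886 Y0.000
G1 X29.886 Y4.646
G1 X5.736 Y4.646
G1 X5.736 Y13.349
G1 X0.000 Y13.349
G1 X0.000 Y0.000
; layer 7
G0 Z11.813
G0 X0.000 Y0.000
G1 X29.886 Y0.000
G1 X29.886 Y4.646
G1 X5.736 Y4.646
G1 X5.736 Y13.349
G1 X0.000 Y13.349
G1 X0.000 Y0.000
; layer 8
G0 Z13.501
G0 X0.000 Y0.000
G1 X29.886 Y0.000
G1 X29.886 Y4.646
G1 X5.736 Y4.646
G1 X5.736 Y13.349
G1 X0.000 Y13.349
G1 X0.000 Y0.000
M2 ; end

The solid is an L-shaped prism: outer 29.9 × 13.3 mm, arm thicknesses ≈ 4.65 mm (horizontal) and 5.74 mm (vertical), extruded 13.5 mm in z. Slicing at Δz = 1.688 mm — 8 equal slices spanning the solid's height, so layer i sits at z = i·h/8 — gives 8 non-empty perimeters. Each is a 6-segment closed polygon; G0 lifts to the layer z and rapids to the start vertex, then G1 traces the edges.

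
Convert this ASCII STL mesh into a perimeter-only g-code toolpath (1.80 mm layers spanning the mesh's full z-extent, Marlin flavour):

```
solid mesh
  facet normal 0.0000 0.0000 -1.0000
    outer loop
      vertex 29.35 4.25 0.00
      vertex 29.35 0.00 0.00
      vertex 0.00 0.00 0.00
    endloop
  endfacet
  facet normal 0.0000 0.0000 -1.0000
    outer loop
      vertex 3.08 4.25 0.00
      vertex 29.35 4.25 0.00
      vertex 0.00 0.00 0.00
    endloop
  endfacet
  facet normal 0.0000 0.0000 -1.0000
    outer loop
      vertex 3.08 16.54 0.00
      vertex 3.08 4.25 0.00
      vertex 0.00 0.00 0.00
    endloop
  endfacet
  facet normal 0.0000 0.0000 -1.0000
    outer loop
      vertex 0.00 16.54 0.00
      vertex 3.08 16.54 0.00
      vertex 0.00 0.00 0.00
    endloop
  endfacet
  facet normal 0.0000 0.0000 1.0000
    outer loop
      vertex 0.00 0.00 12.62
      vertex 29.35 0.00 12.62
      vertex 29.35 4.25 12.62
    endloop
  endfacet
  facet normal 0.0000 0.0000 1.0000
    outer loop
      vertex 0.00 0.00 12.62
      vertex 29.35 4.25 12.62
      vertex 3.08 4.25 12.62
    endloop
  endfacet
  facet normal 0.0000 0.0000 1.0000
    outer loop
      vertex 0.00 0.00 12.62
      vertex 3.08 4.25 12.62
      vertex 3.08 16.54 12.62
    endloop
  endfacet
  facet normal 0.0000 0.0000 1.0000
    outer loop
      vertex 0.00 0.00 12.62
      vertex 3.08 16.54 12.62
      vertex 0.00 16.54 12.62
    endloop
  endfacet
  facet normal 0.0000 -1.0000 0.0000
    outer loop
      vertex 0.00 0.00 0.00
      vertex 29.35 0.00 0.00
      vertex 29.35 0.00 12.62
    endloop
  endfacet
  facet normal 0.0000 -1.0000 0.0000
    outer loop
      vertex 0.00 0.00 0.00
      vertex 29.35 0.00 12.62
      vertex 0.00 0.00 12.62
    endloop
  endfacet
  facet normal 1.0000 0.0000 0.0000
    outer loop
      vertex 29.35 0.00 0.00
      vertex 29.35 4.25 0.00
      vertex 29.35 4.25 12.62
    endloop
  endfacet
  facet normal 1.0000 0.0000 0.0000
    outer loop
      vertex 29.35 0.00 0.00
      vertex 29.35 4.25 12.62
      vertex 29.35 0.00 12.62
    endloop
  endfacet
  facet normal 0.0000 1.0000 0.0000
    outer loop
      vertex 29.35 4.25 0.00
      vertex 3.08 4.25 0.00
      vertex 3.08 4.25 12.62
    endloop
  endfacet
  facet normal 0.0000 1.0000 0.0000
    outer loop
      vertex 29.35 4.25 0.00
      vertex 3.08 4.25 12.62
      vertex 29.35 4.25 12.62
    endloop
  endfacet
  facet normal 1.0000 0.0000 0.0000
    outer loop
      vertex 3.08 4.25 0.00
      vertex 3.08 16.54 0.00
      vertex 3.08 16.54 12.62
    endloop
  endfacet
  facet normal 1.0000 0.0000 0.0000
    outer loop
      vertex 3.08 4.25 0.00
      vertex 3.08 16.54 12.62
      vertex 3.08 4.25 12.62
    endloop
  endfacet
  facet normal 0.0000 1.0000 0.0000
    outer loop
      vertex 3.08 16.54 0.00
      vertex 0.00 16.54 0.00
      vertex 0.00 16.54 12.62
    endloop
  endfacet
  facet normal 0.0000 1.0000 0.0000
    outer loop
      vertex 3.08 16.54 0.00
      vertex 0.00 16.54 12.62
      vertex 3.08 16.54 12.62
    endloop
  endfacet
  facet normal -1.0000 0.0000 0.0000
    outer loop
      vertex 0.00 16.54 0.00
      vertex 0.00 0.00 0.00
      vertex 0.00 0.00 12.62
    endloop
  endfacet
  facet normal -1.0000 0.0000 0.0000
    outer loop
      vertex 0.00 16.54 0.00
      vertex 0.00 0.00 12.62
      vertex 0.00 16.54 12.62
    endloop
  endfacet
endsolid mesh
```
; perimeter-only toolpath
G21 ; units = mm
G90 ; absolute positioning
G28 ; home
; layer 1
G0 Z1.80
G0 X0.00 Y0.00
G1 X29.35 Y0.00
G1 X29.35 Y4.25
G1 X3.08 Y4.25
G1 X3.08 Y16.54
G1 X0.00 Y16.54
G1 X0.00 Y0.00
; layer 2
G0 Z3.61
G0 X0.00 Y0.00
G1 X29.35 Y0.00
G1 X29.35 Y4.25
G1 X3.08 Y4.25
G1 X3.08 Y16.54
G1 X0.00 Y16.54
G1 X0.00 Y0.00
; layer 3
G0 Z5.41
G0 X0.00 Y0.00
G1 X29.35 Y0.00
G1 X29.35 Y4.25
G1 X3.08 Y4.25
G1 X3.08 Y16.54
G1 X0.00 Y16.54
G1 X0.00 Y0.00
; layer 4
G0 Z7.21
G0 X0.00 Y0.00
G1 X29.35 Y0.00
G1 X29.35 Y4.25
G1 X3.08 Y4.25
G1 X3.08 Y16.54
G1 X0.00 Y16.54
G1 X0.00 Y0.00
; layer 5
G0 Z9.01
G0 X0.00 Y0.00
G1 X29.35 Y0.00
G1 X29.35 Y4.25
G1 X3.08 Y4.25
G1 X3.08 Y16.54
G1 X0.00 Y16.54
G1 X0.00 Y0.00
; layer 6
G0 Z10.82
G0 X0.00 Y0.00
G1 X29.35 Y0.00
G1 X29.35 Y4.25
G1 X3.08 Y4.25
G1 X3.08 Y16.54
G1 X0.00 Y16.54
G1 X0.00 Y0.00
; layer 7
G0 Z12.62
G0 X0.00 Y0.00
G1 X29.35 Y0.00
G1 X29.35 Y4.25
G1 X3.08 Y4.25
G1 X3.08 Y16.54
G1 X0.00 Y16.54
G1 X0.00 Y0.00
M2 ; end

The solid is an L-shaped prism: outer 29.4 × 16.5 mm, arm thicknesses ≈ 4.25 mm (horizontal) and 3.08 mm (vertical), extruded 12.6 mm in z. Slicing at Δz = 1.80 mm — 7 equal slices spanning the solid's height, so layer i sits at z = i·h/7 — gives 7 non-empty perimeters. Each is a 6-segment closed polygon; G0 lifts to the layer z and rapids to the start vertex, then G1 traces the edges.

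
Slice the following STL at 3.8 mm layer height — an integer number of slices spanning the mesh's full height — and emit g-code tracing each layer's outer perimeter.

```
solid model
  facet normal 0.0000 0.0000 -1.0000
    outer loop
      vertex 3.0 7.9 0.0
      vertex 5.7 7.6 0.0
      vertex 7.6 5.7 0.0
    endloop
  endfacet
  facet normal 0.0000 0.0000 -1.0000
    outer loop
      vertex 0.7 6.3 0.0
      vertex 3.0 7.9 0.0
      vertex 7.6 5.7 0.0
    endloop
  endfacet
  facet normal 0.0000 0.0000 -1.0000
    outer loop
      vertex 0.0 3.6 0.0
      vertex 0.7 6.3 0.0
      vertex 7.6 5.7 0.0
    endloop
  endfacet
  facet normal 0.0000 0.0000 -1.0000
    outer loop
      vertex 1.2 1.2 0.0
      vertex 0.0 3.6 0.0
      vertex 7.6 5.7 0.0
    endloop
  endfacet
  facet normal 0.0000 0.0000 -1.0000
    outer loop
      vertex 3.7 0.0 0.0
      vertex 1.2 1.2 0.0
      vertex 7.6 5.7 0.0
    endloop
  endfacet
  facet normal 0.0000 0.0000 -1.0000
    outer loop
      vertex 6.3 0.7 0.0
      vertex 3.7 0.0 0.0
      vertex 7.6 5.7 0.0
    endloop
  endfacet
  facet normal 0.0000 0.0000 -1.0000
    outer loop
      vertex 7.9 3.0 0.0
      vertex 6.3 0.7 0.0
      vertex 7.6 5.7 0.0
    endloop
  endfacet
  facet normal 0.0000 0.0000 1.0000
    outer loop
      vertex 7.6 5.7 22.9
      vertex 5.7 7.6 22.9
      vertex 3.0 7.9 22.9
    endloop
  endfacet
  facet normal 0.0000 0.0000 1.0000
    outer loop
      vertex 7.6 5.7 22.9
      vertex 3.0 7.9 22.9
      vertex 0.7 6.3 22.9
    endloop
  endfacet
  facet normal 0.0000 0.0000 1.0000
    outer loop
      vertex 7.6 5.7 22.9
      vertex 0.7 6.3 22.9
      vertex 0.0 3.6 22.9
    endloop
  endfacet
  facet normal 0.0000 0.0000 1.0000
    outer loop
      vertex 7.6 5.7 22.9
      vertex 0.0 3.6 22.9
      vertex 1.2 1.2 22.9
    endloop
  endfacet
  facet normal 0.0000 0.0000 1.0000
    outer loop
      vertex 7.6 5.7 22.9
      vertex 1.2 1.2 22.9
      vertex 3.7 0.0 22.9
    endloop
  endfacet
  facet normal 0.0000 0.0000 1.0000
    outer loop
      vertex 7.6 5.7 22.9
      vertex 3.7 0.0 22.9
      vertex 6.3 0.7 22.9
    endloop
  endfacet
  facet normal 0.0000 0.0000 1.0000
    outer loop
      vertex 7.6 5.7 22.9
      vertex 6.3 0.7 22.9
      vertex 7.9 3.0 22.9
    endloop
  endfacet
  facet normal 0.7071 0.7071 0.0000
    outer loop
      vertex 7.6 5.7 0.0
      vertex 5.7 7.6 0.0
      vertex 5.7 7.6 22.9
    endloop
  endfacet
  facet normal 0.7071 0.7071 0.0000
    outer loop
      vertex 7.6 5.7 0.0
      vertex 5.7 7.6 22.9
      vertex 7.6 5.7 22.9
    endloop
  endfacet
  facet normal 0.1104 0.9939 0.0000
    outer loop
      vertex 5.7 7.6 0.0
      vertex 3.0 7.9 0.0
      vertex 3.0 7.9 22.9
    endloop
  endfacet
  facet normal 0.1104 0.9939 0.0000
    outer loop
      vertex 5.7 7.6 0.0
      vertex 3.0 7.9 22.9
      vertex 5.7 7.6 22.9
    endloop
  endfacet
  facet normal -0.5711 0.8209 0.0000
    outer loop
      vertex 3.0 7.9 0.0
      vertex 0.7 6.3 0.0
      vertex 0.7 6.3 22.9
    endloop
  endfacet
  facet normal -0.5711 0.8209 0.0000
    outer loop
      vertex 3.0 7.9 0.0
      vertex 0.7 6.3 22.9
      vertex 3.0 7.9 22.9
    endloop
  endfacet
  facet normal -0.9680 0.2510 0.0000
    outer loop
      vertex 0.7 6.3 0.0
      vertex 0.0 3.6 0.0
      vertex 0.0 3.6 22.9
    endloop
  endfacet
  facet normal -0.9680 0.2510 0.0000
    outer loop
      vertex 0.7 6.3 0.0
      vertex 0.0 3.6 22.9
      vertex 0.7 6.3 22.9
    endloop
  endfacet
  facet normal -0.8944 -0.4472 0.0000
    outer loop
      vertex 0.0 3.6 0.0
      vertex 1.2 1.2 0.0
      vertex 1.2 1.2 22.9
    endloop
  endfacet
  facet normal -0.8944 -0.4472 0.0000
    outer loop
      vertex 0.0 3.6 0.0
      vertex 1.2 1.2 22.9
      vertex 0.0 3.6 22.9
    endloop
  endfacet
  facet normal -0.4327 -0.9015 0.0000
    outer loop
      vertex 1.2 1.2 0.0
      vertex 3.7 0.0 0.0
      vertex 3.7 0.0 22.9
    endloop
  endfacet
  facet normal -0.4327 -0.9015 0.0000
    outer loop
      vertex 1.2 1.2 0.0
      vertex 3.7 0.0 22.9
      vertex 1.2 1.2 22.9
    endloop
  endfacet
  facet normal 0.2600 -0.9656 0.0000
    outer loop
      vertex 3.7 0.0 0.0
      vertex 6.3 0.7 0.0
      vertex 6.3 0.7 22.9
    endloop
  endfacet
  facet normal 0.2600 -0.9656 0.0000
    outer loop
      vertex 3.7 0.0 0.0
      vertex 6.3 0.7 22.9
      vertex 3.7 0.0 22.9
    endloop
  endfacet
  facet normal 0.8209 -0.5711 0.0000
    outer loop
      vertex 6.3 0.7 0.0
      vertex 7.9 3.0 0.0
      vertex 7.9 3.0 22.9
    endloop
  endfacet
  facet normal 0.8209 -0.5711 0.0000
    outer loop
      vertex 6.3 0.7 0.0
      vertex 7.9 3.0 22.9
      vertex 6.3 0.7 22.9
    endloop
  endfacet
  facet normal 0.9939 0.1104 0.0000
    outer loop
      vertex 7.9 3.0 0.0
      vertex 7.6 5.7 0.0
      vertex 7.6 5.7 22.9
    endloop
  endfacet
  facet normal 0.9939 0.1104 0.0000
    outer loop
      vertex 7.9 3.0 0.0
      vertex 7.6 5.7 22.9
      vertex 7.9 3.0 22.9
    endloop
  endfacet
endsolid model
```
; perimeter-only toolpath
G21 ; units = mm
G90 ; absolute positioning
G28 ; home
; layer 1
G0 Z3.8
G0 X7.6 Y5.7
G1 X5.7 Y7.6
G1 X3.0 Y7.9
G1 X0.7 Y6.3
G1 X0.0 Y3.6
G1 X1.2 Y1.2
G1 X3.7 Y0.0
G1 X6.3 Y0.7
G1 X7.9 Y3.0
G1 X7.6 Y5.7
; layer 2
G0 Z7.6
G0 X7.6 Y5.7
G1 X5.7 Y7.6
G1 X3.0 Y7.9
G1 X0.7 Y6.3
G1 X0.0 Y3.6
G1 X1.2 Y1.2
G1 X3.7 Y0.0
G1 X6.3 Y0.7
G1 X7.9 Y3.0
G1 X7.6 Y5.7
; layer 3
G0 Z11.4
G0 X7.6 Y5.7
G1 X5.7 Y7.6
G1 X3.0 Y7.9
G1 X0.7 Y6.3
G1 X0.0 Y3.6
G1 X1.2 Y1.2
G1 X3.7 Y0.0
G1 X6.3 Y0.7
G1 X7.9 Y3.0
G1 X7.6 Y5.7
; layer 4
G0 Z15.3
G0 X7.6 Y5.7
G1 X5.7 Y7.6
G1 X3.0 Y7.9
G1 X0.7 Y6.3
G1 X0.0 Y3.6
G1 X1.2 Y1.2
G1 X3.7 Y0.0
G1 X6.3 Y0.7
G1 X7.9 Y3.0
G1 X7.6 Y5.7
; layer 5
G0 Z19.1
G0 X7.6 Y5.7
G1 X5.7 Y7.6
G1 X3.0 Y7.9
G1 X0.7 Y6.3
G1 X0.0 Y3.6
G1 X1.2 Y1.2
G1 X3.7 Y0.0
G1 X6.3 Y0.7
G1 X7.9 Y3.0
G1 X7.6 Y5.7
; layer 6
G0 Z22.9
G0 X7.6 Y5.7
G1 X5.7 Y7.6
G1 X3.0 Y7.9
G1 X0.7 Y6.3
G1 X0.0 Y3.6
G1 X1.2 Y1.2
G1 X3.7 Y0.0
G1 X6.3 Y0.7
G1 X7.9 Y3.0
G1 X7.6 Y5.7
M2 ; end

The solid is a regular 9-sided prism (a cylinder approximated with 9 flat sides), circumscribed radius ≈ 4 mm, height ≈ 22.9 mm. Slicing at Δz = 3.8 mm — 6 equal slices spanning the solid's height, so layer i sits at z = i·h/6 — gives 6 non-empty perimeters. Each is a 9-segment closed polygon; G0 lifts to the layer z and rapids to the start vertex, then G1 traces the edges.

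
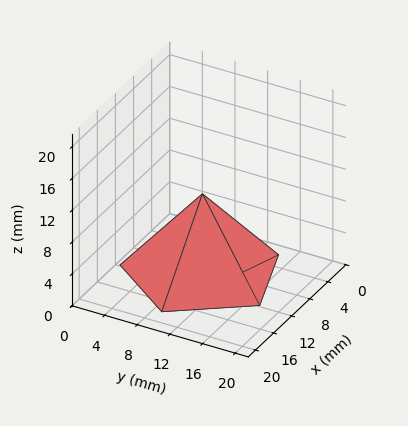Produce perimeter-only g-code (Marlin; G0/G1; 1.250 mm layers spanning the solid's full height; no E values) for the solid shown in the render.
Reading the render: the shape is a regular 5-sided pyramid, base circumscribed radius ≈ 9 mm, apex at z ≈ 10 mm (dimensions read to the nearest mm from the axis ticks). For the g-code, the solid's height is divided into equal slices at the stated Δz and each level perimeter traced with G1 moves after a G0 lift.

; perimeter-only toolpath
G21 ; units = mm
G90 ; absolute positioning
G28 ; home
; layer 1
G0 Z1.250
G0 X16.875 Y9.000
G1 X11.433 Y16.490
G1 X2.629 Y13.629
G1 X2.629 Y4.371
G1 X11.433 Y1.510
G1 X16.875 Y9.000
; layer 2
G0 Z2.500
G0 X15.750 Y9.000
G1 X11.086 Y15.420
G1 X3.539 Y12.967
G1 X3.539 Y5.032
G1 X11.086 Y2.580
G1 X15.750 Y9.000
; layer 3
G0 Z3.750
G0 X14.625 Y9.000
G1 X10.738 Y14.350
G1 X4.449 Y12.306
G1 X4.449 Y5.694
G1 X10.738 Y3.650
G1 X14.625 Y9.000
; layer 4
G0 Z5.000
G0 X13.500 Y9.000
G1 X10.390 Y13.280
G1 X5.359 Y11.645
G1 X5.359 Y6.355
G1 X10.390 Y4.720
G1 X13.500 Y9.000
; layer 5
G0 Z6.250
G0 X12.375 Y9.000
G1 X10.043 Y12.210
G1 X6.270 Y10.984
G1 X6.270 Y7.016
G1 X10.043 Y5.790
G1 X12.375 Y9.000
; layer 6
G0 Z7.500
G0 X11.250 Y9.000
G1 X9.695 Y11.140
G1 X7.180 Y10.322
G1 X7.180 Y7.678
G1 X9.695 Y6.860
G1 X11.250 Y9.000
; layer 7
G0 Z8.750
G0 X10.125 Y9.000
G1 X9.348 Y10.070
G1 X8.090 Y9.661
G1 X8.090 Y8.339
G1 X9.348 Y7.930
G1 X10.125 Y9.000
M2 ; end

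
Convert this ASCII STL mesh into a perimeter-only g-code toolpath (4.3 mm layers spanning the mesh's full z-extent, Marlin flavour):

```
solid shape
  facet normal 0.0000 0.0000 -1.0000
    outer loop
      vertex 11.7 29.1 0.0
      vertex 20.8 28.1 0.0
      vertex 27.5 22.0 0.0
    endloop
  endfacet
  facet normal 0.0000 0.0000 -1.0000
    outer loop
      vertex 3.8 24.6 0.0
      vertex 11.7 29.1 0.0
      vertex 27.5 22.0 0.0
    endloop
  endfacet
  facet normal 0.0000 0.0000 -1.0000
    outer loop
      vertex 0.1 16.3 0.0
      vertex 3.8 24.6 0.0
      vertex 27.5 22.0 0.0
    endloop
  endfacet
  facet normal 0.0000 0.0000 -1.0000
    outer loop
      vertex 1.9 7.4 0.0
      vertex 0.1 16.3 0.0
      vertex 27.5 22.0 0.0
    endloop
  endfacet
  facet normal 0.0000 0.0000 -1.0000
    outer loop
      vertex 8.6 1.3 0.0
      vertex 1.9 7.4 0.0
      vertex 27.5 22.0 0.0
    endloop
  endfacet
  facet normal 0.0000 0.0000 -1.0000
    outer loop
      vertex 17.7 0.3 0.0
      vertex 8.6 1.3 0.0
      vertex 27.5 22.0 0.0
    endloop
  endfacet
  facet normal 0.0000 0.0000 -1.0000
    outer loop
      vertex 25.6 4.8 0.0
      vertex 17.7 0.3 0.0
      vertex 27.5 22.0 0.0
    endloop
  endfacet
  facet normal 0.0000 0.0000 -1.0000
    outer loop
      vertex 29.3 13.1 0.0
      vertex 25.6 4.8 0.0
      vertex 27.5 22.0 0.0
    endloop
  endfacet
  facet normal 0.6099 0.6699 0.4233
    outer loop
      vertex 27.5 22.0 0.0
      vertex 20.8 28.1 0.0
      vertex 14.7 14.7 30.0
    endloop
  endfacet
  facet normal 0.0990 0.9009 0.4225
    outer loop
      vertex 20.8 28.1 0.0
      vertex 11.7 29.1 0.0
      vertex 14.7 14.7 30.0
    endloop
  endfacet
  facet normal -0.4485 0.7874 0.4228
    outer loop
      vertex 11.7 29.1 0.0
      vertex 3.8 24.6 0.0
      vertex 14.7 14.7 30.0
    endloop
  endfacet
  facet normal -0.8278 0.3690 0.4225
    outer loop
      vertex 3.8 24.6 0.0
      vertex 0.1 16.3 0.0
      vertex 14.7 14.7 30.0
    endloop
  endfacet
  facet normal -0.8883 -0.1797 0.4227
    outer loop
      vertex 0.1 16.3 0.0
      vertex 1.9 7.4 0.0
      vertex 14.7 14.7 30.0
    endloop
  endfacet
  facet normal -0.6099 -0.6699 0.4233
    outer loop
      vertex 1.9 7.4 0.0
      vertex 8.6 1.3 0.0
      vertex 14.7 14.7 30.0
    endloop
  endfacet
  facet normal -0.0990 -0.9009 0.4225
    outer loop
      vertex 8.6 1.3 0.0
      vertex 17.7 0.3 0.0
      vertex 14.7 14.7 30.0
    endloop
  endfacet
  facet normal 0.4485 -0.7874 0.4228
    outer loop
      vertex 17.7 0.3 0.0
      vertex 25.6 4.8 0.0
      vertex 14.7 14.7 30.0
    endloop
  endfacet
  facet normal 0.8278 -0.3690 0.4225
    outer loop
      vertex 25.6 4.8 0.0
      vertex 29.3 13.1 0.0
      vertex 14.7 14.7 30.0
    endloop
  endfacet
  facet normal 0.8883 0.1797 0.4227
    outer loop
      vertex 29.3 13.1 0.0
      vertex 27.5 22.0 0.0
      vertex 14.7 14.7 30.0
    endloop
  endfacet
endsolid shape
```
; perimeter-only toolpath
G21 ; units = mm
G90 ; absolute positioning
G28 ; home
; layer 1
G0 Z4.3
G0 X25.7 Y21.0
G1 X19.9 Y26.2
G1 X12.1 Y27.0
G1 X5.4 Y23.2
G1 X2.2 Y16.1
G1 X3.7 Y8.4
G1 X9.5 Y3.2
G1 X17.3 Y2.4
G1 X24.0 Y6.2
G1 X27.2 Y13.3
G1 X25.7 Y21.0
; layer 2
G0 Z8.6
G0 X23.8 Y19.9
G1 X19.1 Y24.3
G1 X12.6 Y25.0
G1 X6.9 Y21.8
G1 X4.3 Y15.8
G1 X5.6 Y9.5
G1 X10.3 Y5.1
G1 X16.8 Y4.4
G1 X22.5 Y7.6
G1 X25.1 Y13.6
G1 X23.8 Y19.9
; layer 3
G0 Z12.9
G0 X22.0 Y18.9
G1 X18.2 Y22.4
G1 X13.0 Y22.9
G1 X8.5 Y20.4
G1 X6.4 Y15.6
G1 X7.4 Y10.5
G1 X11.2 Y7.0
G1 X16.4 Y6.5
G1 X20.9 Y9.0
G1 X23.0 Y13.8
G1 X22.0 Y18.9
; layer 4
G0 Z17.1
G0 X20.2 Y17.8
G1 X17.3 Y20.4
G1 X13.4 Y20.9
G1 X10.0 Y18.9
G1 X8.4 Y15.4
G1 X9.2 Y11.6
G1 X12.1 Y9.0
G1 X16.0 Y8.5
G1 X19.4 Y10.5
G1 X21.0 Y14.0
G1 X20.2 Y17.8
; layer 5
G0 Z21.4
G0 X18.4 Y16.8
G1 X16.4 Y18.5
G1 X13.8 Y18.8
G1 X11.6 Y17.5
G1 X10.5 Y15.2
G1 X11.0 Y12.6
G1 X13.0 Y10.9
G1 X15.6 Y10.6
G1 X17.8 Y11.9
G1 X18.9 Y14.2
G1 X18.4 Y16.8
; layer 6
G0 Z25.7
G0 X16.5 Y15.7
G1 X15.6 Y16.6
G1 X14.3 Y16.8
G1 X13.1 Y16.1
G1 X12.6 Y14.9
G1 X12.9 Y13.7
G1 X13.8 Y12.8
G1 X15.1 Y12.6
G1 X16.3 Y13.3
G1 X16.8 Y14.5
G1 X16.5 Y15.7
M2 ; end

The solid is a regular 10-sided pyramid, base circumscribed radius ≈ 14.7 mm, apex at z ≈ 30 mm. Slicing at Δz = 4.3 mm — 7 equal slices spanning the solid's height, so layer i sits at z = i·h/7 — gives 6 non-empty perimeters. Each is a 10-segment closed polygon; G0 lifts to the layer z and rapids to the start vertex, then G1 traces the edges. The cross-section shrinks linearly with z (the slice at the apex is degenerate and omitted).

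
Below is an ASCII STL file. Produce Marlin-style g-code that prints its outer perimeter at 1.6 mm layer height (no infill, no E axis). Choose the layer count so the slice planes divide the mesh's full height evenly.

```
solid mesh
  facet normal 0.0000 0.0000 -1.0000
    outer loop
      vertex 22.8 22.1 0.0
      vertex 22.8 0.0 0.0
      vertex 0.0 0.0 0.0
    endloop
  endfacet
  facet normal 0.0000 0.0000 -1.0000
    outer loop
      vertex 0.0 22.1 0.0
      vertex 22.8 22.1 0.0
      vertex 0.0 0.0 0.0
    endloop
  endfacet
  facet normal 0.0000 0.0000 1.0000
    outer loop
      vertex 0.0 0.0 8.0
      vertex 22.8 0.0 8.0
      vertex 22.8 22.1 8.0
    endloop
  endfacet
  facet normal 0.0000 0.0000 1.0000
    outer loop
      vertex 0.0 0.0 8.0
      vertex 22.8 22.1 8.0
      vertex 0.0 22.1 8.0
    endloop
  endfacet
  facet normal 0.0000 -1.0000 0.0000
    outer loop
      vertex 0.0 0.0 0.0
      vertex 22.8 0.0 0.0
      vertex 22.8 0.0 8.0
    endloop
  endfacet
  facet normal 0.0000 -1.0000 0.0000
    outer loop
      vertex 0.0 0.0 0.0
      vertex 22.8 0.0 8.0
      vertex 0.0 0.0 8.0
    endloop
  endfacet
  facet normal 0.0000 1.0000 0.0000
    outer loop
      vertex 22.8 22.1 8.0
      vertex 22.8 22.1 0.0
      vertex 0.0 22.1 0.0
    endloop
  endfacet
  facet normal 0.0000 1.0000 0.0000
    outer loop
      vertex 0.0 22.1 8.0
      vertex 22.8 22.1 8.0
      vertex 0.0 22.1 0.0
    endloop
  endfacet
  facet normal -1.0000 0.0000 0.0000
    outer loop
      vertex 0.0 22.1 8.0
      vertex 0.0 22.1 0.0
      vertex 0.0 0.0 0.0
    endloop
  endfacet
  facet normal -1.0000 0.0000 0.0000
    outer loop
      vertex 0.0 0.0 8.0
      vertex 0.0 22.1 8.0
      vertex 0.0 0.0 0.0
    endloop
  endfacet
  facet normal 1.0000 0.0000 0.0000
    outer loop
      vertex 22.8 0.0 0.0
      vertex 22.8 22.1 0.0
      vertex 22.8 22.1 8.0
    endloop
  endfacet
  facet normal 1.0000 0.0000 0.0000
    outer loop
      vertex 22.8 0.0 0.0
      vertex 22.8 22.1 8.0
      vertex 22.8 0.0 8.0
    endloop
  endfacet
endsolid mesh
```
; perimeter-only toolpath
G21 ; units = mm
G90 ; absolute positioning
G28 ; home
; layer 1
G0 Z1.6
G0 X0.0 Y0.0
G1 X22.8 Y0.0
G1 X22.8 Y22.1
G1 X0.0 Y22.1
G1 X0.0 Y0.0
; layer 2
G0 Z3.2
G0 X0.0 Y0.0
G1 X22.8 Y0.0
G1 X22.8 Y22.1
G1 X0.0 Y22.1
G1 X0.0 Y0.0
; layer 3
G0 Z4.8
G0 X0.0 Y0.0
G1 X22.8 Y0.0
G1 X22.8 Y22.1
G1 X0.0 Y22.1
G1 X0.0 Y0.0
; layer 4
G0 Z6.4
G0 X0.0 Y0.0
G1 X22.8 Y0.0
G1 X22.8 Y22.1
G1 X0.0 Y22.1
G1 X0.0 Y0.0
; layer 5
G0 Z8.0
G0 X0.0 Y0.0
G1 X22.8 Y0.0
G1 X22.8 Y22.1
G1 X0.0 Y22.1
G1 X0.0 Y0.0
M2 ; end

The solid is a rectangular box, roughly 22.8 × 22.1 mm footprint and 8 mm tall. Slicing at Δz = 1.6 mm — 5 equal slices spanning the solid's height, so layer i sits at z = i·h/5 — gives 5 non-empty perimeters. Each is a 4-segment closed polygon; G0 lifts to the layer z and rapids to the start vertex, then G1 traces the edges.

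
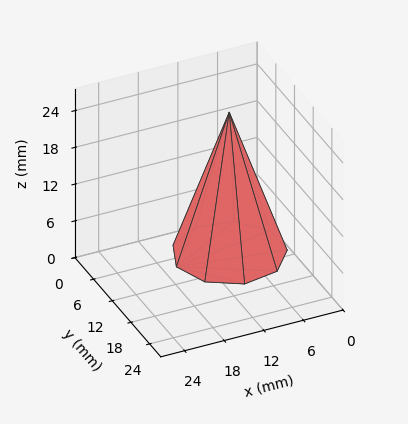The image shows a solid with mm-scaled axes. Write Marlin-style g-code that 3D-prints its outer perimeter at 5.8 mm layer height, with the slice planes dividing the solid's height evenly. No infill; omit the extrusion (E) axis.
Reading the render: the shape is a regular 9-sided pyramid, base circumscribed radius ≈ 8 mm, apex at z ≈ 23 mm (dimensions read to the nearest mm from the axis ticks). For the g-code, the solid's height is divided into equal slices at the stated Δz and each level perimeter traced with G1 moves after a G0 lift.

; perimeter-only toolpath
G21 ; units = mm
G90 ; absolute positioning
G28 ; home
; layer 1
G0 Z5.8
G0 X14.0 Y8.0
G1 X12.6 Y11.8
G1 X9.1 Y13.9
G1 X5.0 Y13.2
G1 X2.4 Y10.0
G1 X2.4 Y6.0
G1 X5.0 Y2.8
G1 X9.1 Y2.1
G1 X12.6 Y4.2
G1 X14.0 Y8.0
; layer 2
G0 Z11.5
G0 X12.0 Y8.0
G1 X11.1 Y10.6
G1 X8.7 Y11.9
G1 X6.0 Y11.4
G1 X4.2 Y9.3
G1 X4.2 Y6.7
G1 X6.0 Y4.5
G1 X8.7 Y4.0
G1 X11.1 Y5.5
G1 X12.0 Y8.0
; layer 3
G0 Z17.2
G0 X10.0 Y8.0
G1 X9.5 Y9.3
G1 X8.3 Y10.0
G1 X7.0 Y9.7
G1 X6.1 Y8.7
G1 X6.1 Y7.3
G1 X7.0 Y6.3
G1 X8.3 Y6.0
G1 X9.5 Y6.7
G1 X10.0 Y8.0
M2 ; end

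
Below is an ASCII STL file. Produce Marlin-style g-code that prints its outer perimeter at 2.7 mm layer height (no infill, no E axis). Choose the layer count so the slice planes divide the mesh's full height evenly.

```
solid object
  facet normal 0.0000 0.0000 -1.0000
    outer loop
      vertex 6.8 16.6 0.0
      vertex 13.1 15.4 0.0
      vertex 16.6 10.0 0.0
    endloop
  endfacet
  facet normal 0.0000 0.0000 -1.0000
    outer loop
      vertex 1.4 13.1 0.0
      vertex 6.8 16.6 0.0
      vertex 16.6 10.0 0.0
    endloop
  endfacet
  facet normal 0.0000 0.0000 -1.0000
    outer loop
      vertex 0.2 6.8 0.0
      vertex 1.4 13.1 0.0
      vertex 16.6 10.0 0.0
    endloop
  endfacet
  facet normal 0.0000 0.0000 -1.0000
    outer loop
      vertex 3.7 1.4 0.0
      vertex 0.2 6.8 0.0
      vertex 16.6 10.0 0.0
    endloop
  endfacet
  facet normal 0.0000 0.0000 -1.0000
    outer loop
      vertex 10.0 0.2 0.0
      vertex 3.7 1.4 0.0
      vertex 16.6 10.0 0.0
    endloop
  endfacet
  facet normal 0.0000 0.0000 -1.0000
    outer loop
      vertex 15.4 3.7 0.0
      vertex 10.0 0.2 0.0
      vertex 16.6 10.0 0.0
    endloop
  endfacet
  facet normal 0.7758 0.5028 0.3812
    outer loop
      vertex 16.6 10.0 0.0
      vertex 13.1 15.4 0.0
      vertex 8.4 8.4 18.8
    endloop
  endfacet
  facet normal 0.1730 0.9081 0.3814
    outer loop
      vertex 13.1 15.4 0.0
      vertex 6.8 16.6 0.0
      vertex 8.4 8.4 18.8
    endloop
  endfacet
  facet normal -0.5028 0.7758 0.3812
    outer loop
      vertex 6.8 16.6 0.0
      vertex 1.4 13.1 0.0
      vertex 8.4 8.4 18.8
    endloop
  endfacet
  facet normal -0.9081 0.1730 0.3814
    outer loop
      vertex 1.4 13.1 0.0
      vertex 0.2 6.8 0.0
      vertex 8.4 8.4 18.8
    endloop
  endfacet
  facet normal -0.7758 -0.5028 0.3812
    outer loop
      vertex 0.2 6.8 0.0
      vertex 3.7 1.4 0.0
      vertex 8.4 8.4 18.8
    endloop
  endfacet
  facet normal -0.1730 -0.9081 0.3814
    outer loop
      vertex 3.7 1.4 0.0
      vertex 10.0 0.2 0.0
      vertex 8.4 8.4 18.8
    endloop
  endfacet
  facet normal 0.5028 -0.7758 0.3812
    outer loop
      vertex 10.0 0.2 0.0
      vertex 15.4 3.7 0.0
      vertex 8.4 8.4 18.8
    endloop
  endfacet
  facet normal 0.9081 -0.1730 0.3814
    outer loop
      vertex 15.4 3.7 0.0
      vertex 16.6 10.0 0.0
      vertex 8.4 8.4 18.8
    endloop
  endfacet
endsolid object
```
; perimeter-only toolpath
G21 ; units = mm
G90 ; absolute positioning
G28 ; home
; layer 1
G0 Z2.7
G0 X15.4 Y9.8
G1 X12.4 Y14.4
G1 X7.0 Y15.4
G1 X2.4 Y12.4
G1 X1.4 Y7.0
G1 X4.4 Y2.4
G1 X9.8 Y1.4
G1 X14.4 Y4.4
G1 X15.4 Y9.8
; layer 2
G0 Z5.4
G0 X14.3 Y9.5
G1 X11.8 Y13.4
G1 X7.3 Y14.3
G1 X3.4 Y11.8
G1 X2.5 Y7.3
G1 X5.0 Y3.4
G1 X9.5 Y2.5
G1 X13.4 Y5.0
G1 X14.3 Y9.5
; layer 3
G0 Z8.1
G0 X13.1 Y9.3
G1 X11.1 Y12.4
G1 X7.5 Y13.1
G1 X4.4 Y11.1
G1 X3.7 Y7.5
G1 X5.7 Y4.4
G1 X9.3 Y3.7
G1 X12.4 Y5.7
G1 X13.1 Y9.3
; layer 4
G0 Z10.7
G0 X11.9 Y9.1
G1 X10.4 Y11.4
G1 X7.7 Y11.9
G1 X5.4 Y10.4
G1 X4.9 Y7.7
G1 X6.4 Y5.4
G1 X9.1 Y4.9
G1 X11.4 Y6.4
G1 X11.9 Y9.1
; layer 5
G0 Z13.4
G0 X10.7 Y8.9
G1 X9.7 Y10.4
G1 X7.9 Y10.7
G1 X6.4 Y9.7
G1 X6.1 Y7.9
G1 X7.1 Y6.4
G1 X8.9 Y6.1
G1 X10.4 Y7.1
G1 X10.7 Y8.9
; layer 6
G0 Z16.1
G0 X9.6 Y8.6
G1 X9.1 Y9.4
G1 X8.2 Y9.6
G1 X7.4 Y9.1
G1 X7.2 Y8.2
G1 X7.7 Y7.4
G1 X8.6 Y7.2
G1 X9.4 Y7.7
G1 X9.6 Y8.6
M2 ; end

The solid is a regular 8-sided pyramid, base circumscribed radius ≈ 8.4 mm, apex at z ≈ 18.8 mm. Slicing at Δz = 2.7 mm — 7 equal slices spanning the solid's height, so layer i sits at z = i·h/7 — gives 6 non-empty perimeters. Each is a 8-segment closed polygon; G0 lifts to the layer z and rapids to the start vertex, then G1 traces the edges. The cross-section shrinks linearly with z (the slice at the apex is degenerate and omitted).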